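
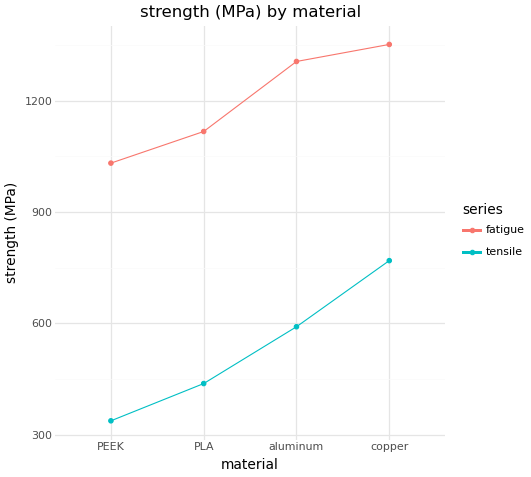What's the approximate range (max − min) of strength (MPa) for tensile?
≈ 500

Max copper ≈ 800, min PEEK ≈ 300; range ≈ 500.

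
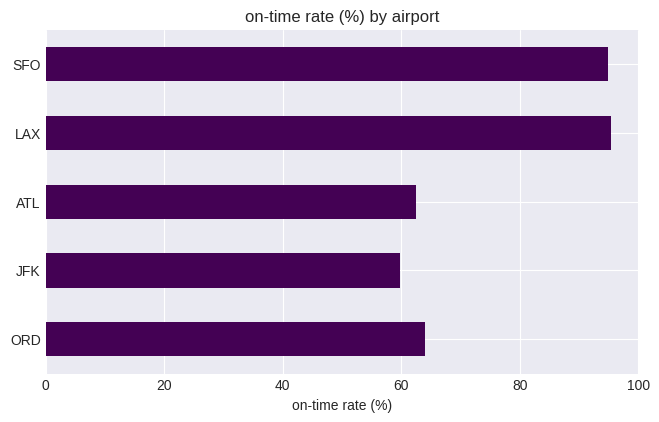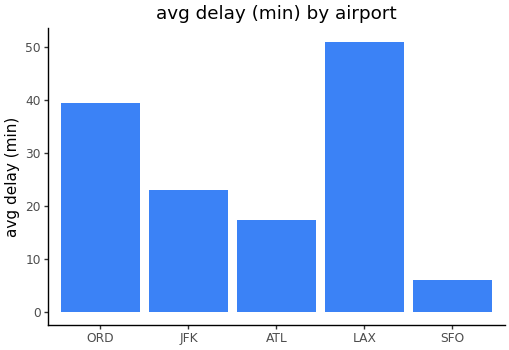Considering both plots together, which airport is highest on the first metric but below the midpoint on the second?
SFO

Chart 2 median avg delay (min) ≈ 25; below-median airports: ATL, SFO. Among those, SFO has the highest on-time rate (%) (≈ 90).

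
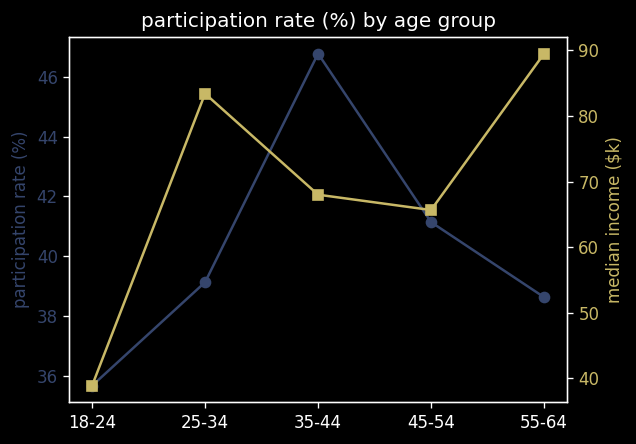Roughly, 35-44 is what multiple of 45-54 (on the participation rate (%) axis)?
≈ 1.15×

35-44 ≈ 47, 45-54 ≈ 41; 47/41 ≈ 1.15.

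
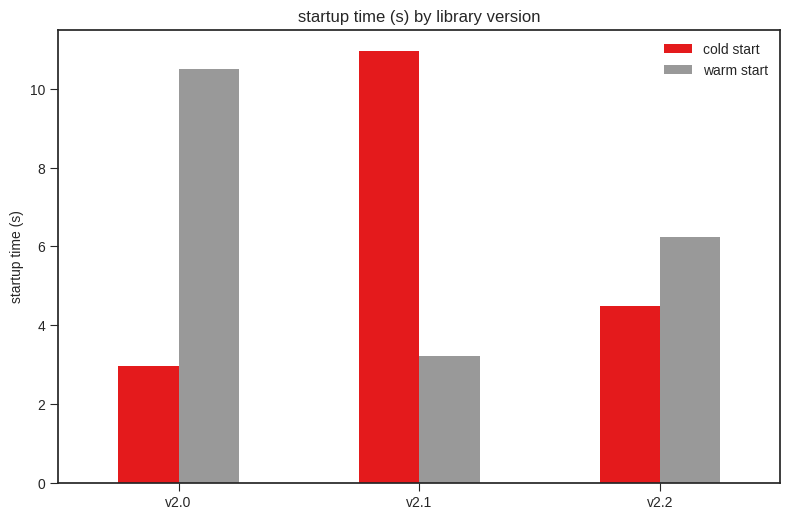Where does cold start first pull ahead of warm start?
v2.0: cold start ≈ 3 vs warm start ≈ 11 (not yet); v2.1: cold start ≈ 11 vs warm start ≈ 3 (first crossover).

v2.1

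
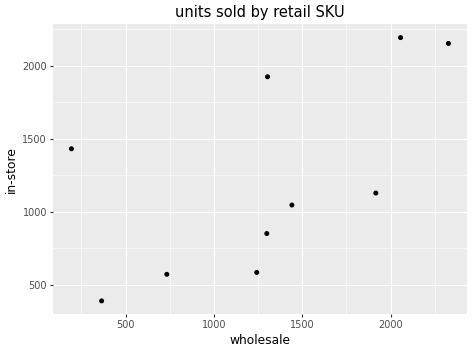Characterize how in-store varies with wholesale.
Points are positively correlated; moderate (|r| ≈ 0.6).

positive, moderate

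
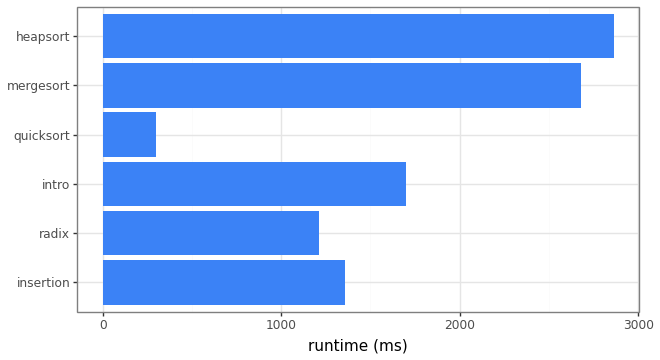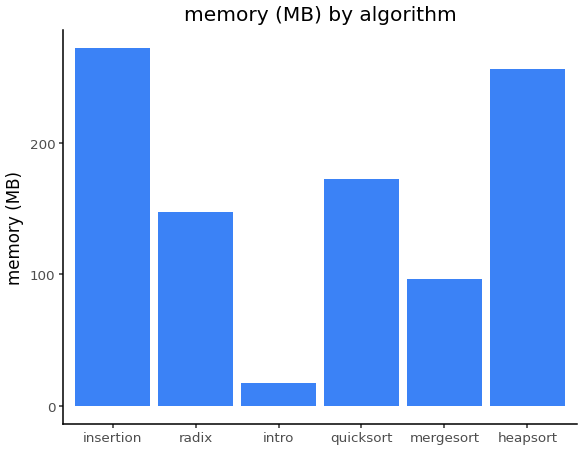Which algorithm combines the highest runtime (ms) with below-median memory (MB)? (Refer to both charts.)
Chart 2 median memory (MB) ≈ 150; below-median algorithms: radix, intro, mergesort. Among those, mergesort has the highest runtime (ms) (≈ 2500).

mergesort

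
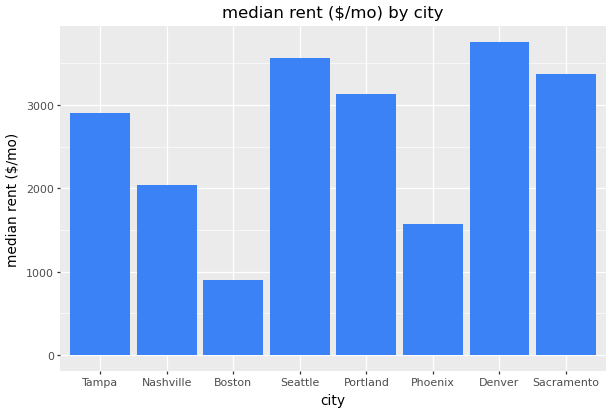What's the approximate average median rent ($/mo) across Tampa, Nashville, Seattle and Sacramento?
(3000 + 2000 + 3500 + 3500) / 4 ≈ 3000.

≈ 3000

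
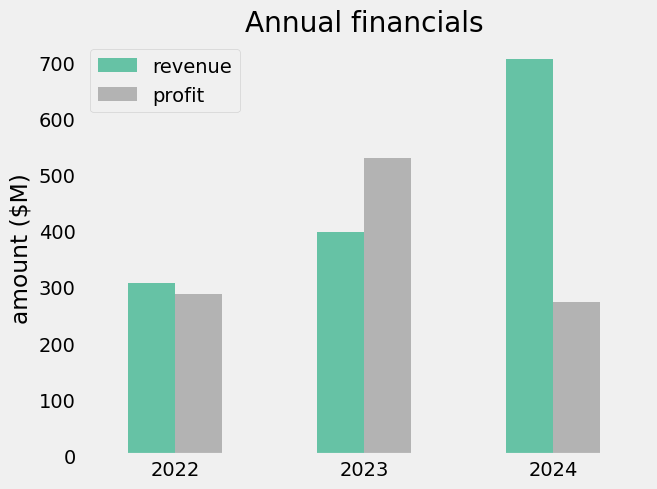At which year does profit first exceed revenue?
2022: profit ≈ 300 vs revenue ≈ 300 (not yet); 2023: profit ≈ 500 vs revenue ≈ 400 (first crossover).

2023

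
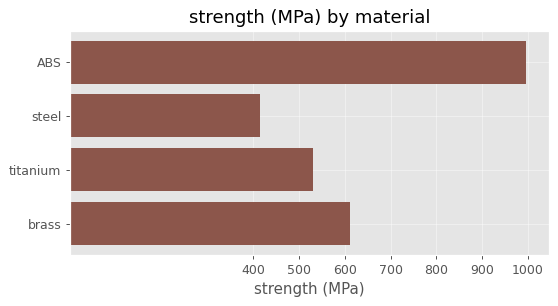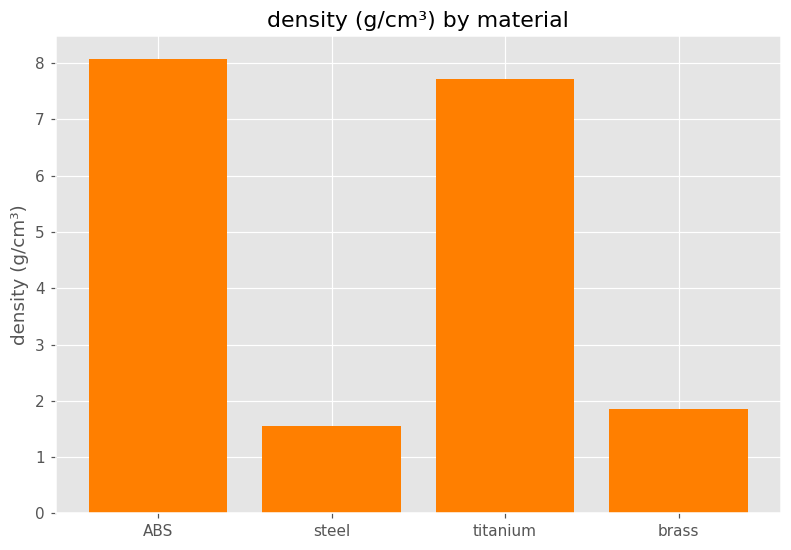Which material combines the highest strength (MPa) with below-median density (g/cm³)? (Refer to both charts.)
Chart 2 median density (g/cm³) ≈ 5; below-median materials: steel, brass. Among those, brass has the highest strength (MPa) (≈ 600).

brass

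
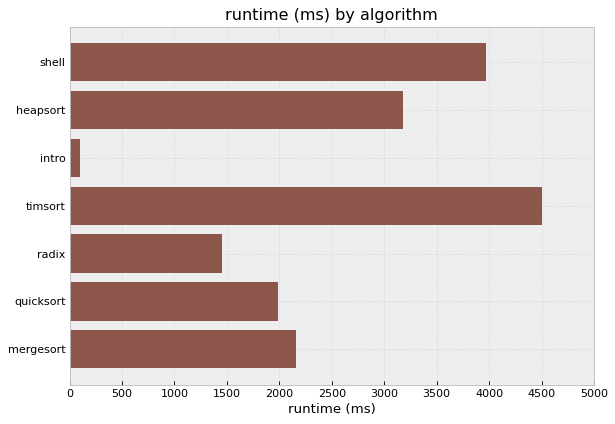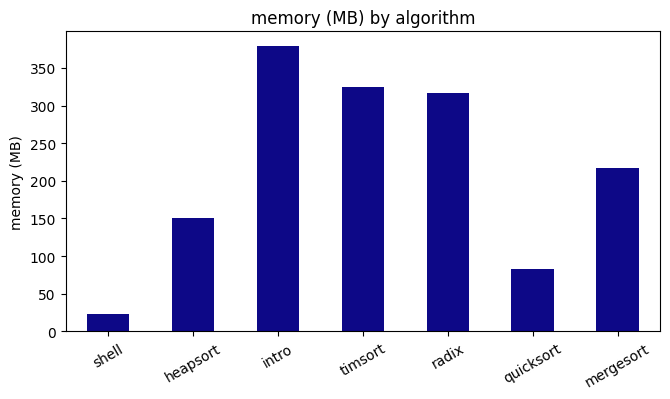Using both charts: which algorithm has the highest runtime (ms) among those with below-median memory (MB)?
shell

Chart 2 median memory (MB) ≈ 200; below-median algorithms: shell, heapsort, quicksort. Among those, shell has the highest runtime (ms) (≈ 4000).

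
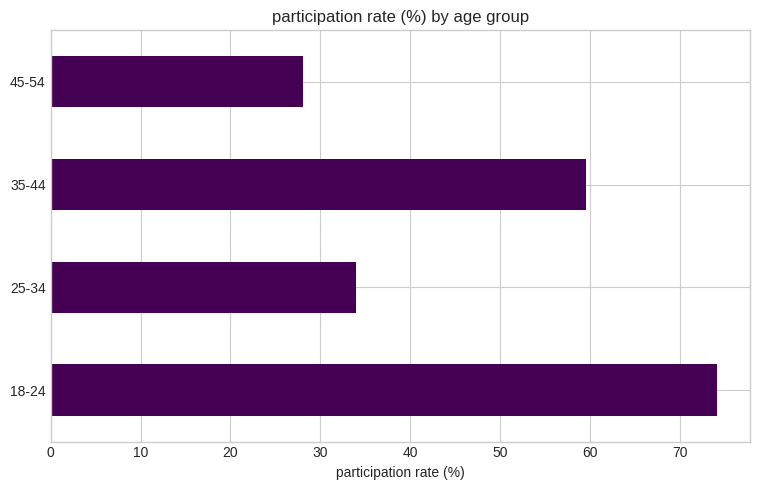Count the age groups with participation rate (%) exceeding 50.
Above 50: 18-24, 35-44.

2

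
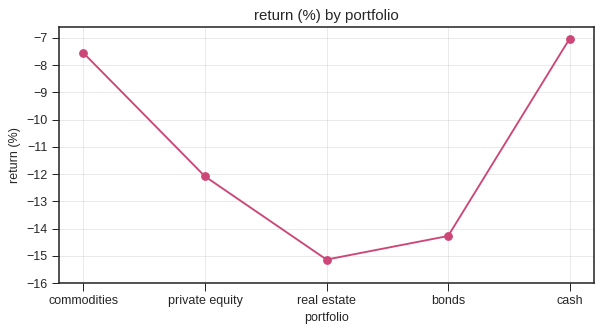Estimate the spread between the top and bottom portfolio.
Max cash ≈ -7, min real estate ≈ -15; range ≈ 8.

≈ 8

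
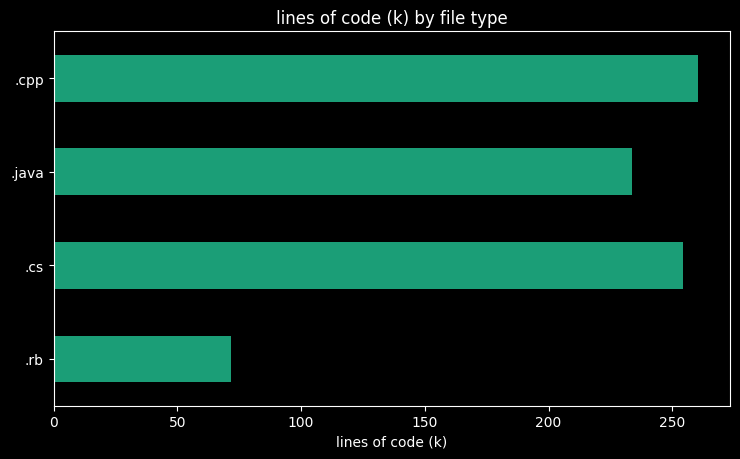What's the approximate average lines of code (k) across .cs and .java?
(250 + 225) / 2 ≈ 238.

≈ 238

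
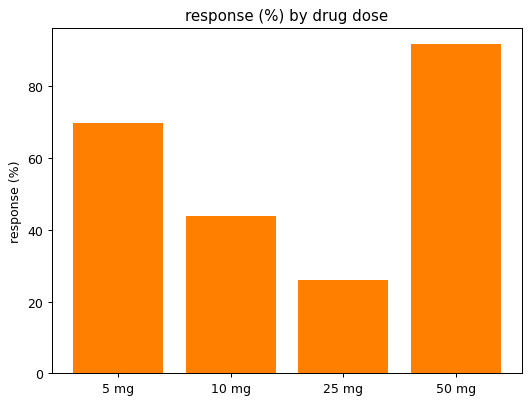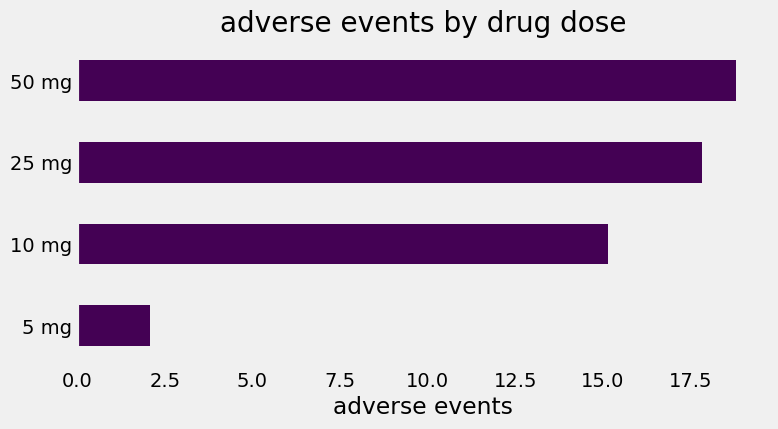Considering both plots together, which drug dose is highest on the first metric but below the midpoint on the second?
Chart 2 median adverse events ≈ 16; below-median drug doses: 5 mg, 10 mg. Among those, 5 mg has the highest response (%) (≈ 70).

5 mg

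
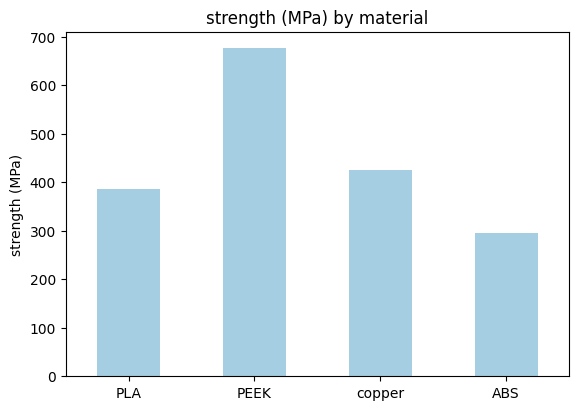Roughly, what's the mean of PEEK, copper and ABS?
≈ 467

(700 + 400 + 300) / 3 ≈ 467.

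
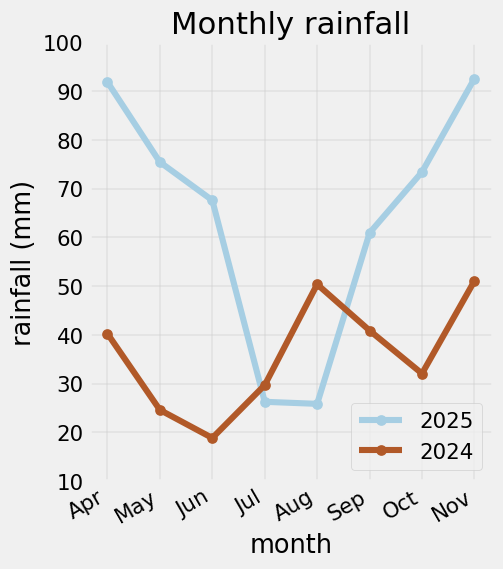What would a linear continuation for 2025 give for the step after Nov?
≈ 105

Last three: 60, 70, 90 → slope ≈ 15/step → next ≈ 105.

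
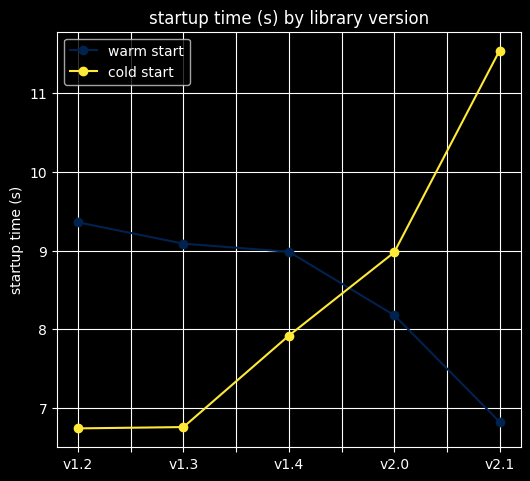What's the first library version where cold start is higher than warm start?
v2.0

v1.4: cold start ≈ 8.0 vs warm start ≈ 9.0 (not yet); v2.0: cold start ≈ 9.0 vs warm start ≈ 8.0 (first crossover).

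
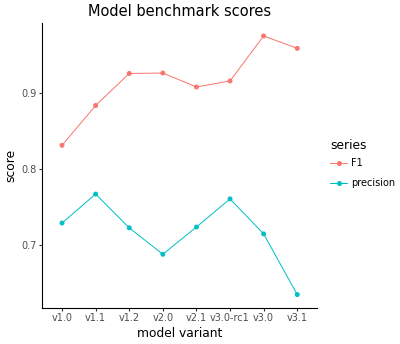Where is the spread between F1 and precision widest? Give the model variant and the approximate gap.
v3.1, ≈ 0.30

v3.1: F1 ≈ 0.95, precision ≈ 0.65 → gap ≈ 0.30. Next-largest (v3.0) is only ≈ 0.25.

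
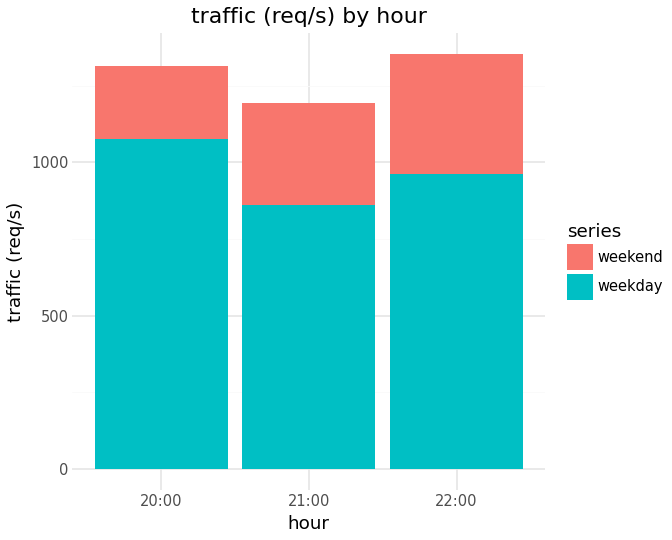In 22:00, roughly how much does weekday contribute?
weekday top ≈ 1000, bottom ≈ 0; segment ≈ 1000.

≈ 1000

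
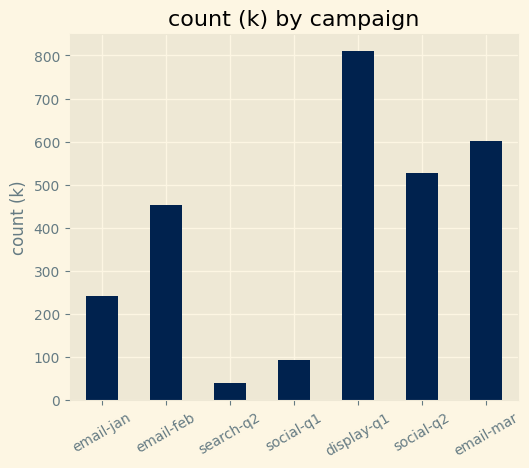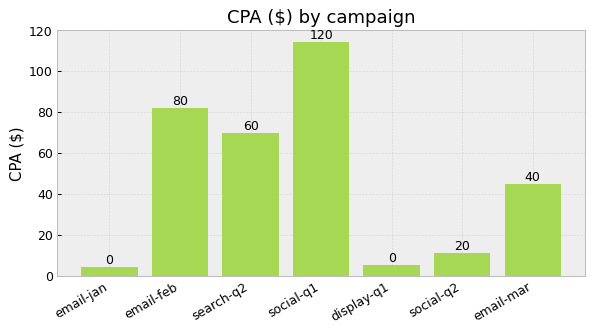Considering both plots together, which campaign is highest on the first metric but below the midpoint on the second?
Chart 2 median CPA ($) ≈ 40; below-median campaigns: email-jan, display-q1, social-q2. Among those, display-q1 has the highest count (k) (≈ 800).

display-q1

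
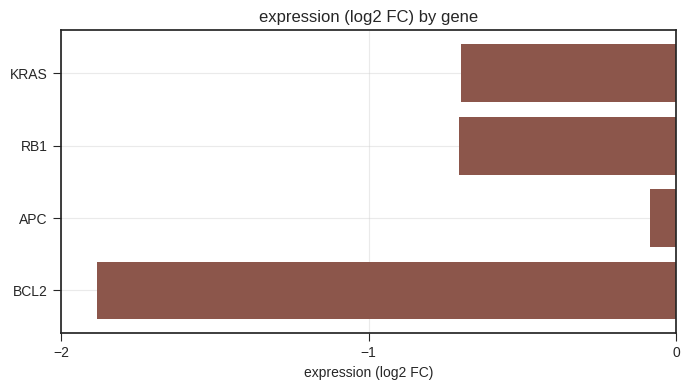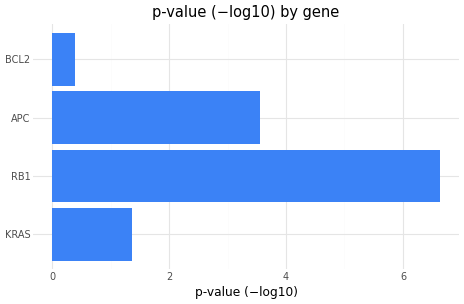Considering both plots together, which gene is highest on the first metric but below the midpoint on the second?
KRAS

Chart 2 median p-value (−log10) ≈ 2; below-median genes: KRAS, BCL2. Among those, KRAS has the highest expression (log2 FC) (≈ -1).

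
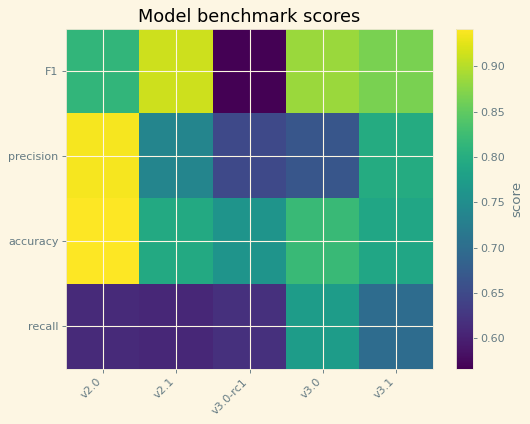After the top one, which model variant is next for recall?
Top 3 for recall: v3.0 ≈ 0.75, v3.1 ≈ 0.70, v3.0-rc1 ≈ 0.60.

v3.1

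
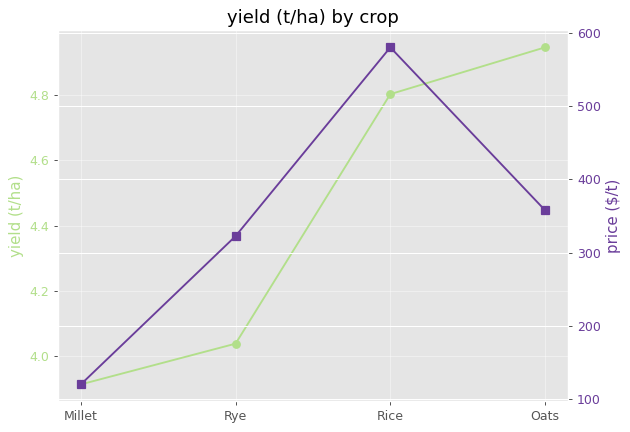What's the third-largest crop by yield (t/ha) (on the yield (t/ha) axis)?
Rye

Top 4 (on the yield (t/ha) axis): Oats ≈ 4.9, Rice ≈ 4.8, Rye ≈ 4.0, Millet ≈ 3.9.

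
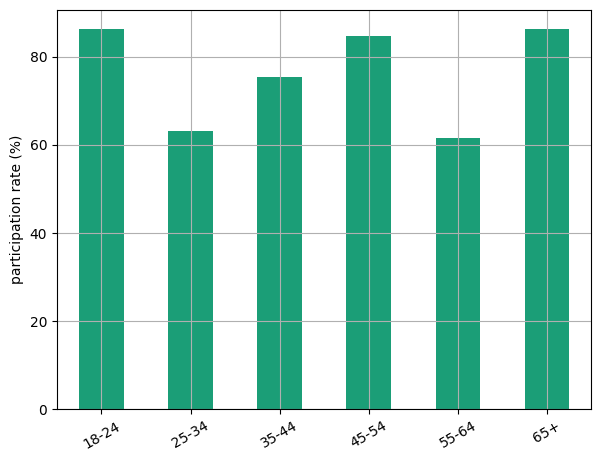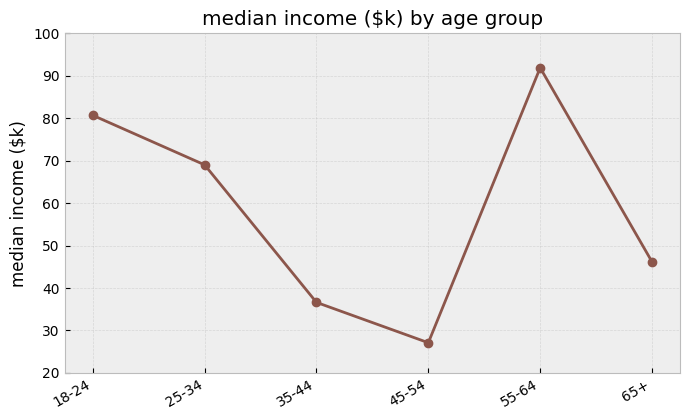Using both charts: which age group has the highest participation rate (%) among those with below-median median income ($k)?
Chart 2 median median income ($k) ≈ 60; below-median age groups: 35-44, 45-54, 65+. Among those, 65+ has the highest participation rate (%) (≈ 90).

65+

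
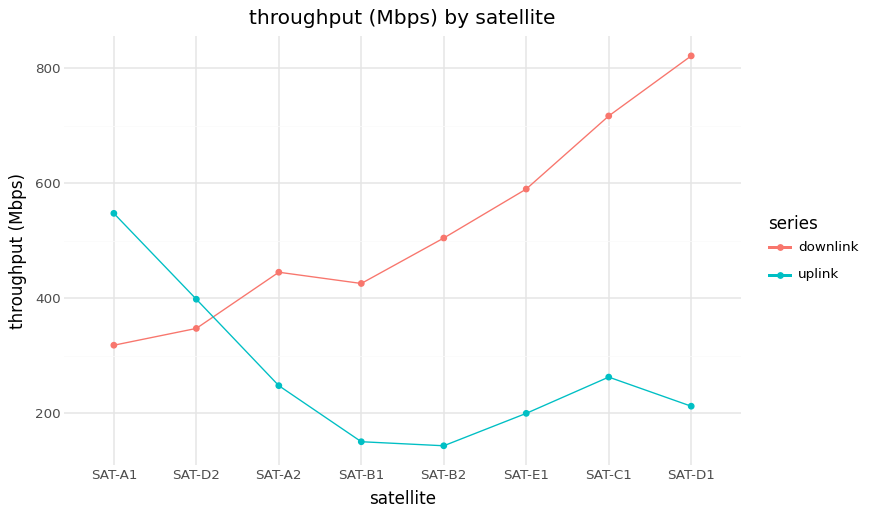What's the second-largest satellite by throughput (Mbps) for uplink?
Top 3 for uplink: SAT-A1 ≈ 500, SAT-D2 ≈ 400, SAT-C1 ≈ 300.

SAT-D2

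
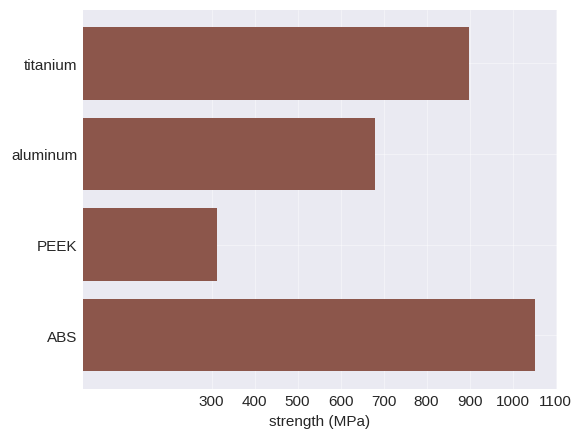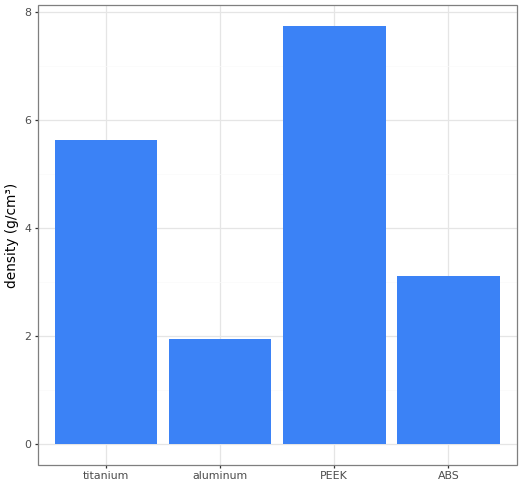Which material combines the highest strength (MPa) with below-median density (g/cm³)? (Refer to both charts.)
Chart 2 median density (g/cm³) ≈ 4; below-median materials: aluminum, ABS. Among those, ABS has the highest strength (MPa) (≈ 1100).

ABS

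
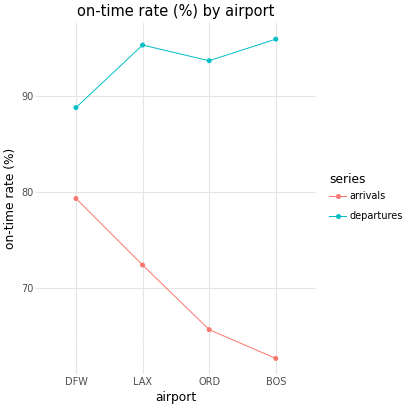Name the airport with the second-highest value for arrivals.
LAX

Top 3 for arrivals: DFW ≈ 80, LAX ≈ 70, ORD ≈ 65.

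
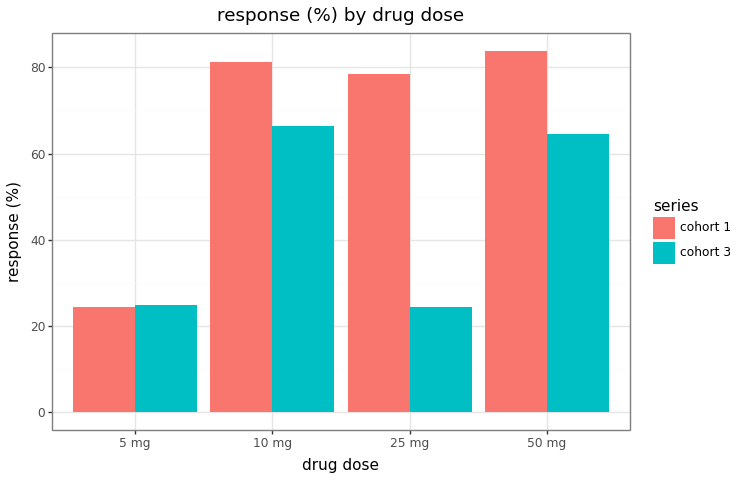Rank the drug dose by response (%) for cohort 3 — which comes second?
Top 3 for cohort 3: 10 mg ≈ 70, 50 mg ≈ 60, 5 mg ≈ 20.

50 mg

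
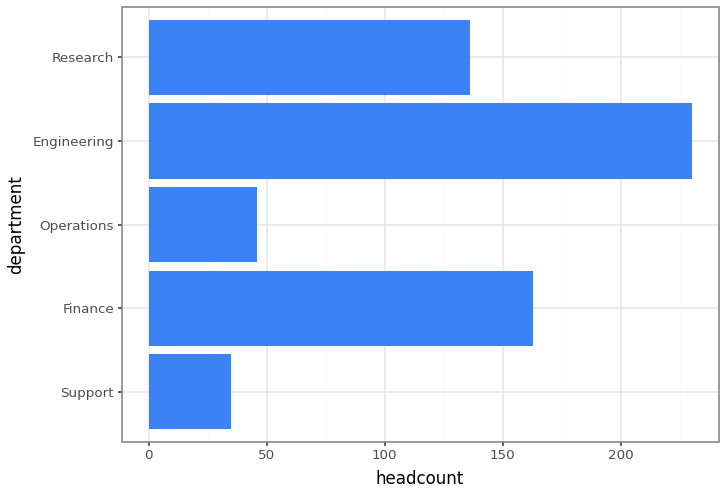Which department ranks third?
Top 4: Engineering ≈ 240, Finance ≈ 160, Research ≈ 140, Operations ≈ 40.

Research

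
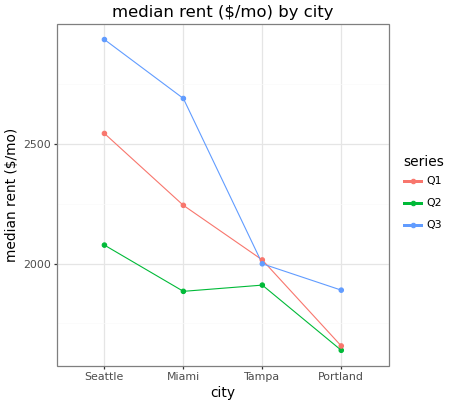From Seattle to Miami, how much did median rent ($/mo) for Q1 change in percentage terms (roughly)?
Seattle ≈ 2600, Miami ≈ 2200; (2200 − 2600) / 2600 ≈ -15.4%.

≈ -15.4%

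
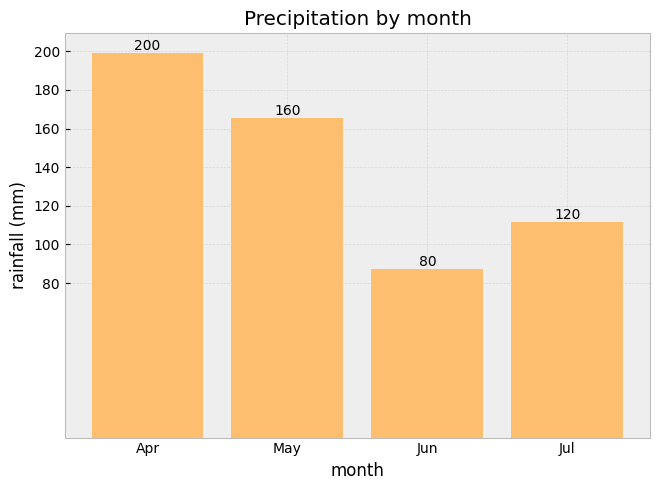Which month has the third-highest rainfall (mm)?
Top 4: Apr ≈ 200, May ≈ 160, Jul ≈ 120, Jun ≈ 80.

Jul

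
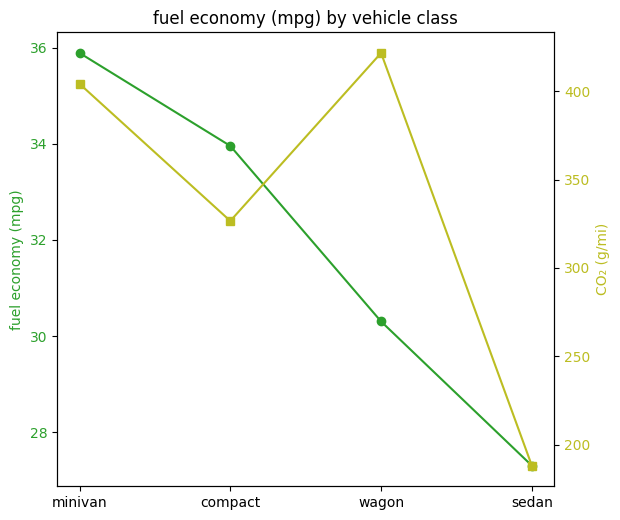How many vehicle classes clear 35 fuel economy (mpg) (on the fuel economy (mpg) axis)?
1

Above 35: minivan.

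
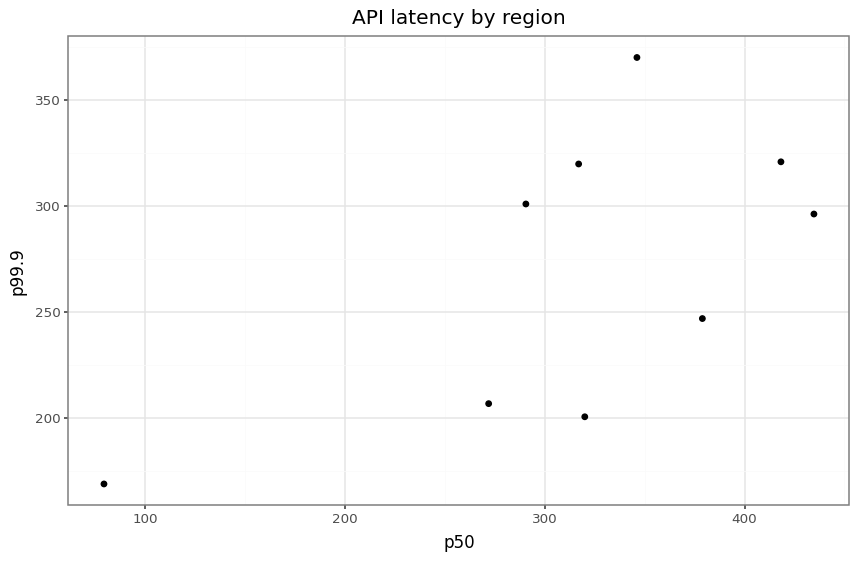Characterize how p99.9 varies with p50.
Points are positively correlated; moderate (|r| ≈ 0.6).

positive, moderate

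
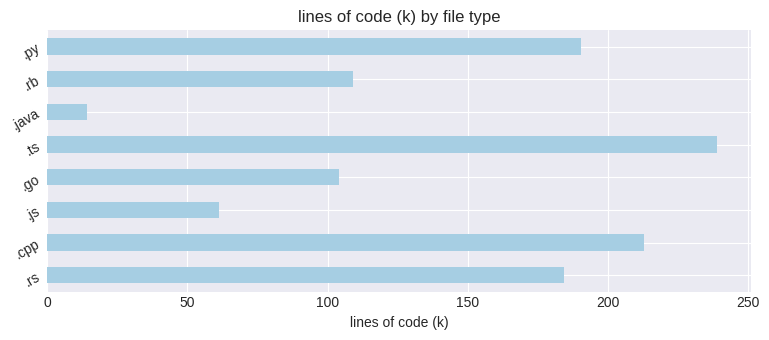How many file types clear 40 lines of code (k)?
7

Above 40: .rs, .cpp, .js, .go, .ts, .rb, .py.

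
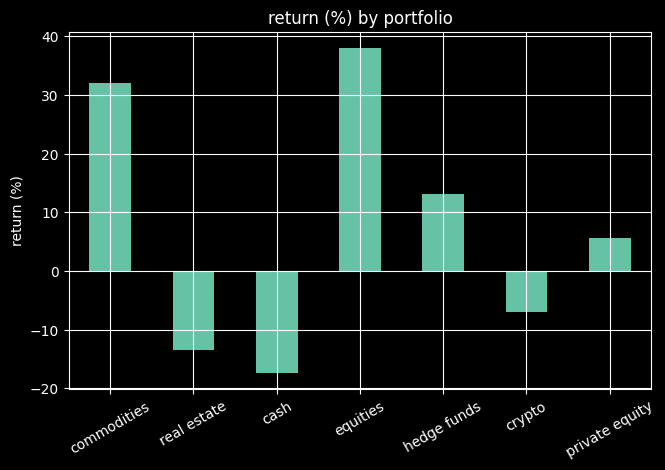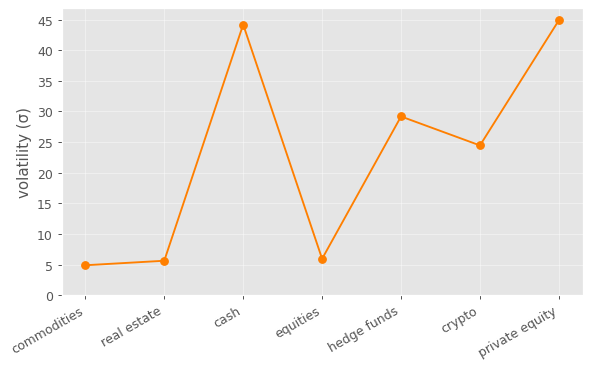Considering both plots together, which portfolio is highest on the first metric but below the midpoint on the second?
equities

Chart 2 median volatility (σ) ≈ 25; below-median portfolios: commodities, real estate, equities. Among those, equities has the highest return (%) (≈ 40).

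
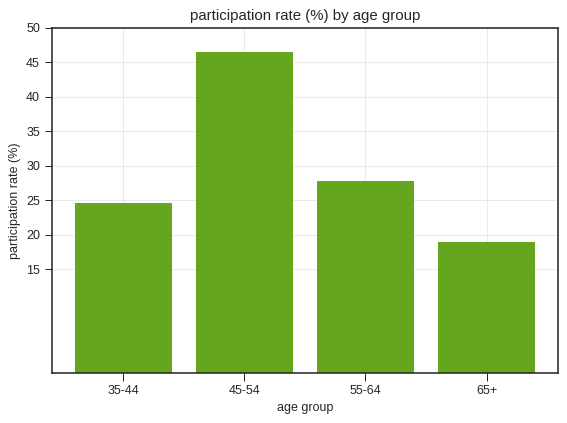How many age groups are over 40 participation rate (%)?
Above 40: 45-54.

1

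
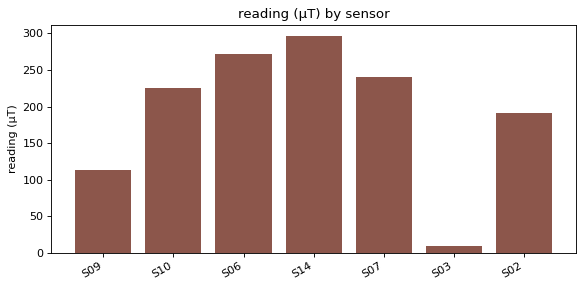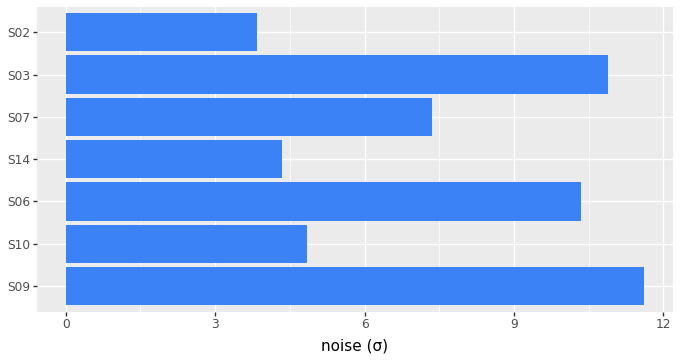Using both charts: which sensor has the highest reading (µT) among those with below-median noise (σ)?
Chart 2 median noise (σ) ≈ 8; below-median sensors: S10, S14, S02. Among those, S14 has the highest reading (µT) (≈ 300).

S14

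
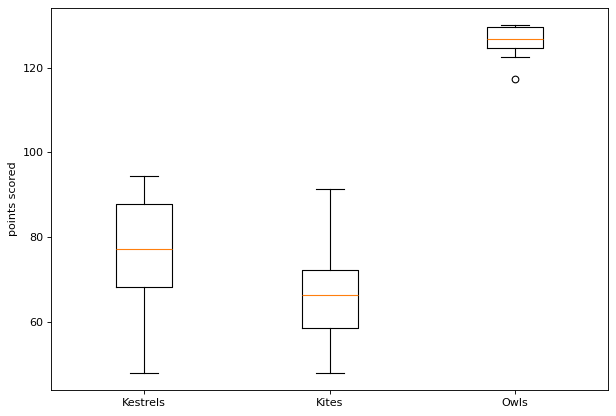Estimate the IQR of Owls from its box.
Q3 ≈ 130, Q1 ≈ 125; IQR ≈ 5.

≈ 5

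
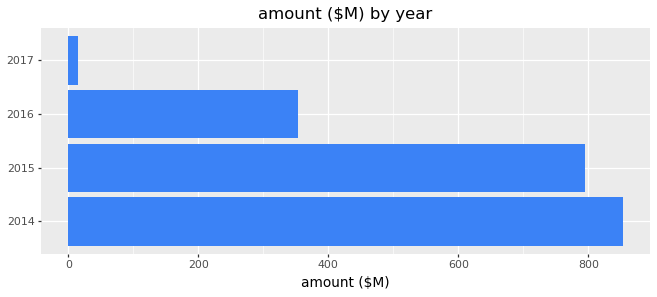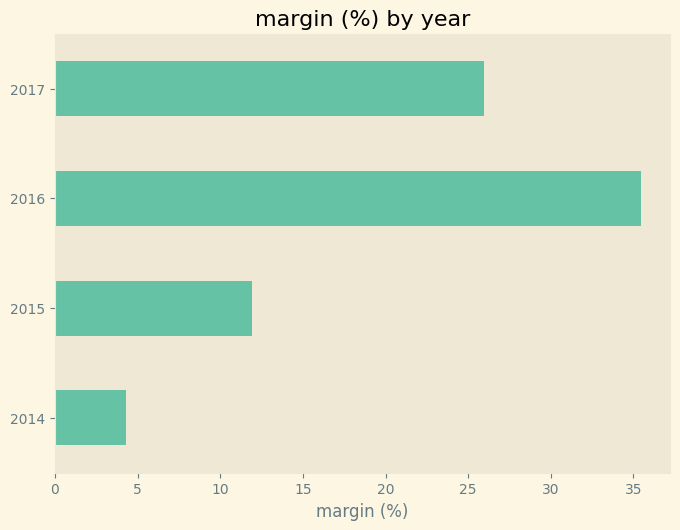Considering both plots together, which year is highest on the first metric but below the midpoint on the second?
Chart 2 median margin (%) ≈ 20; below-median years: 2014, 2015. Among those, 2014 has the highest amount ($M) (≈ 900).

2014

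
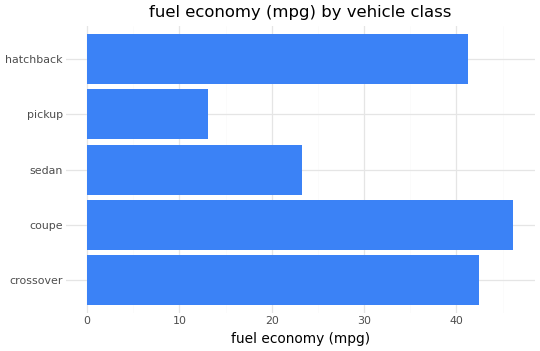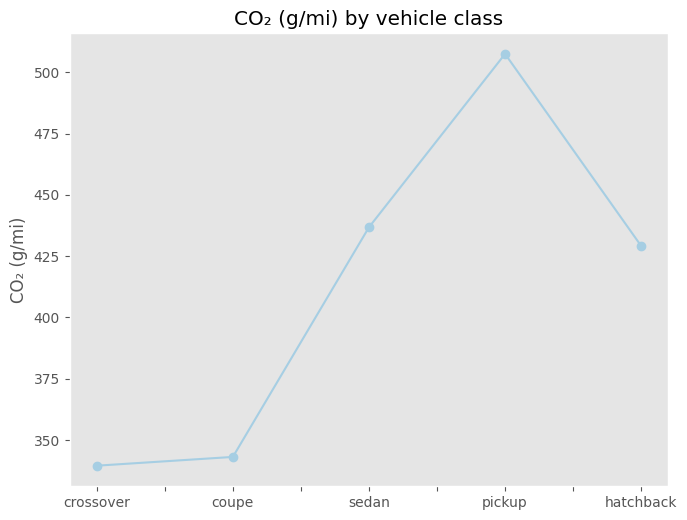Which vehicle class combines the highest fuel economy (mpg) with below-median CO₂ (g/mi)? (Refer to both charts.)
Chart 2 median CO₂ (g/mi) ≈ 450; below-median vehicle classes: crossover, coupe. Among those, coupe has the highest fuel economy (mpg) (≈ 45).

coupe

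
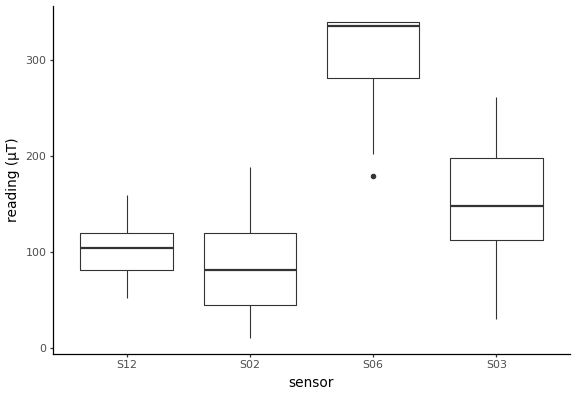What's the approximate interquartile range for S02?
Q3 ≈ 125, Q1 ≈ 50; IQR ≈ 75.

≈ 75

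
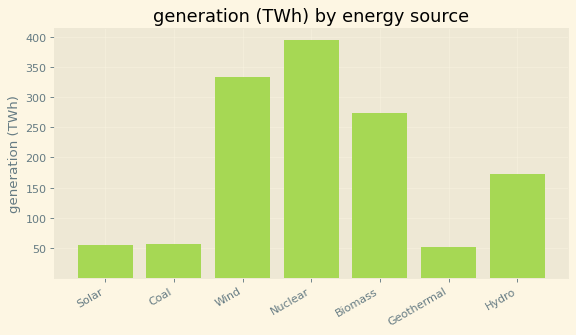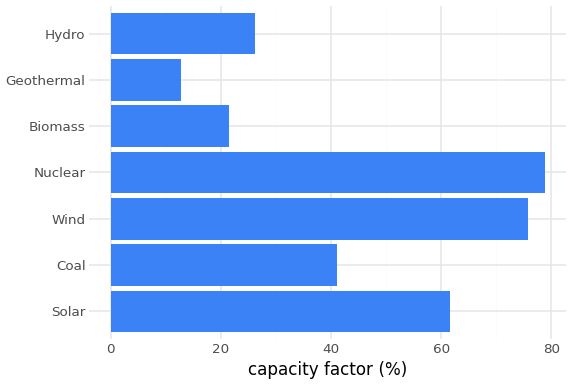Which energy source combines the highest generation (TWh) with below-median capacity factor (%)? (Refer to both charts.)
Chart 2 median capacity factor (%) ≈ 40; below-median energy sources: Biomass, Geothermal, Hydro. Among those, Biomass has the highest generation (TWh) (≈ 250).

Biomass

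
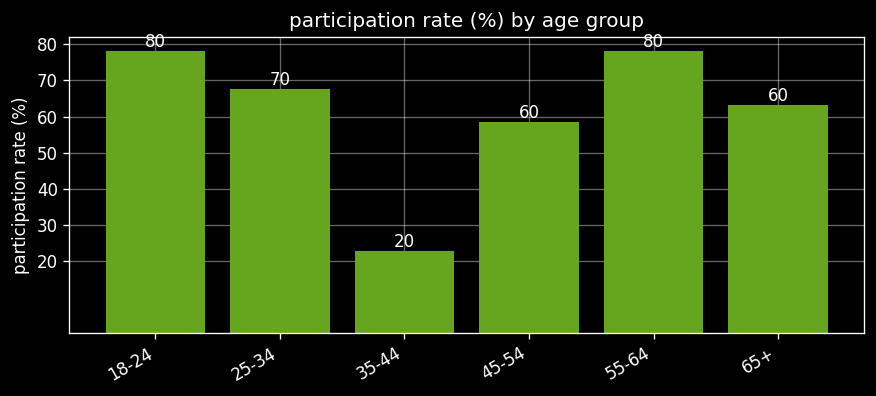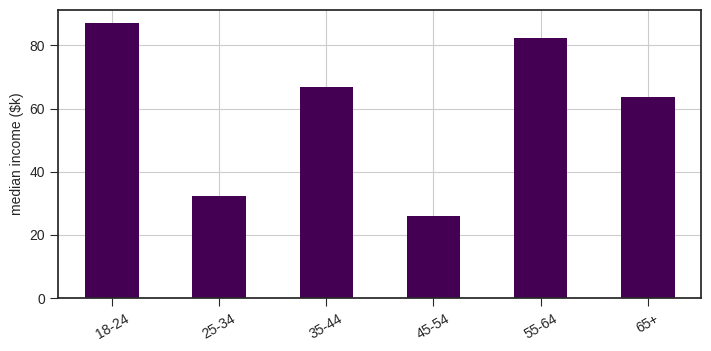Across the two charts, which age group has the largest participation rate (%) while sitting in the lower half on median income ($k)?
25-34

Chart 2 median median income ($k) ≈ 70; below-median age groups: 25-34, 45-54, 65+. Among those, 25-34 has the highest participation rate (%) (≈ 70).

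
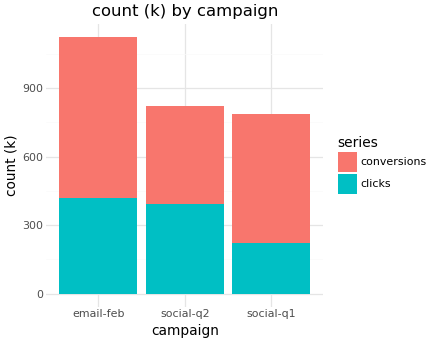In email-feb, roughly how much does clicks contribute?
clicks top ≈ 400, bottom ≈ 0; segment ≈ 400.

≈ 400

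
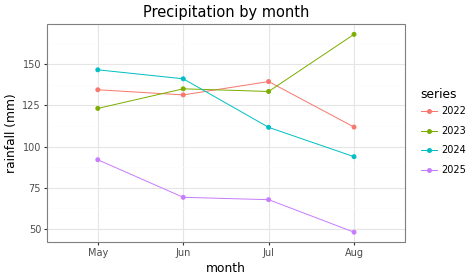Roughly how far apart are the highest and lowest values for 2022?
Max Jul ≈ 140, min Aug ≈ 110; range ≈ 30.

≈ 30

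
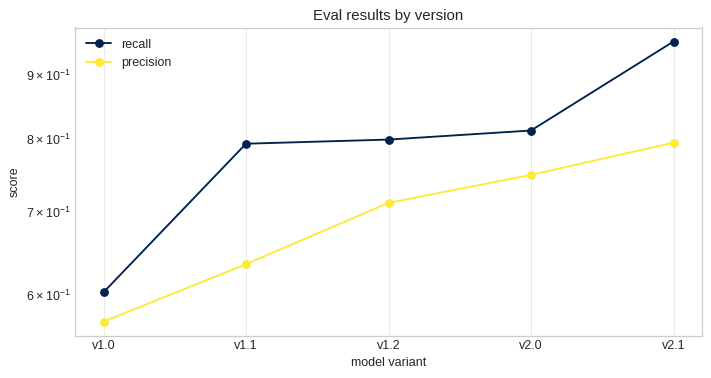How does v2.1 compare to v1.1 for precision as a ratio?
≈ 1.23×

v2.1 ≈ 0.80, v1.1 ≈ 0.65; 0.80/0.65 ≈ 1.23.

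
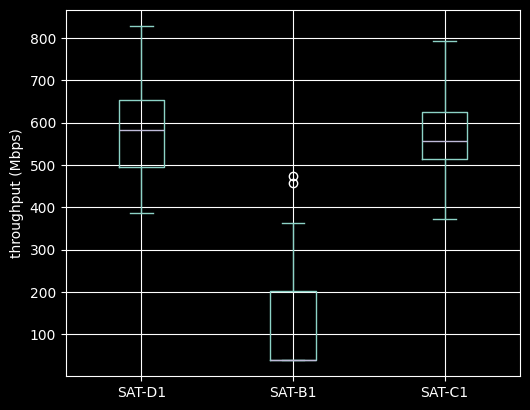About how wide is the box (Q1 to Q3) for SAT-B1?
≈ 150

Q3 ≈ 200, Q1 ≈ 50; IQR ≈ 150.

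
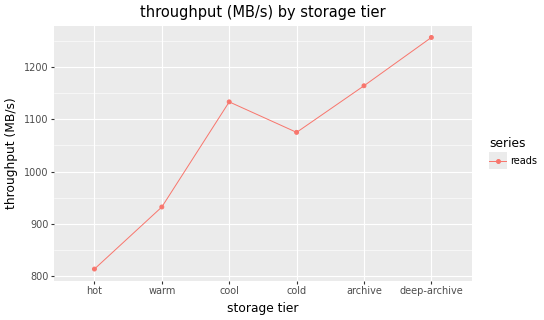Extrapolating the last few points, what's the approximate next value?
Last three: 1100, 1150, 1250 → slope ≈ 75/step → next ≈ 1325.

≈ 1325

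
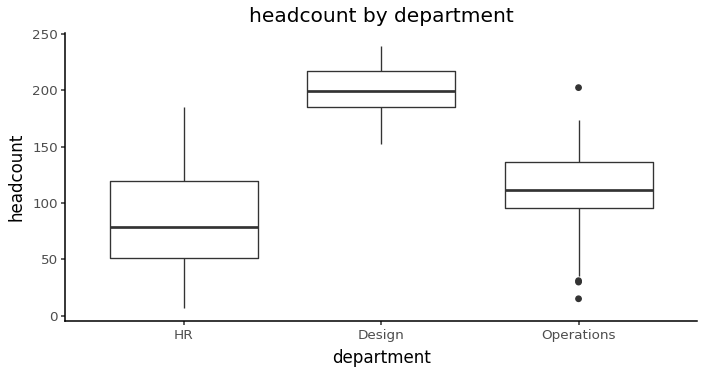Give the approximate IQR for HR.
≈ 70

Q3 ≈ 120, Q1 ≈ 50; IQR ≈ 70.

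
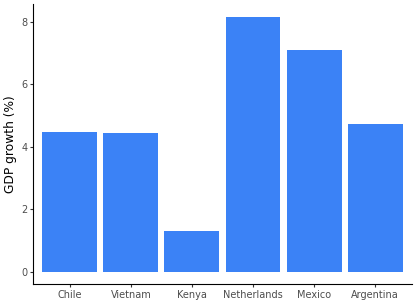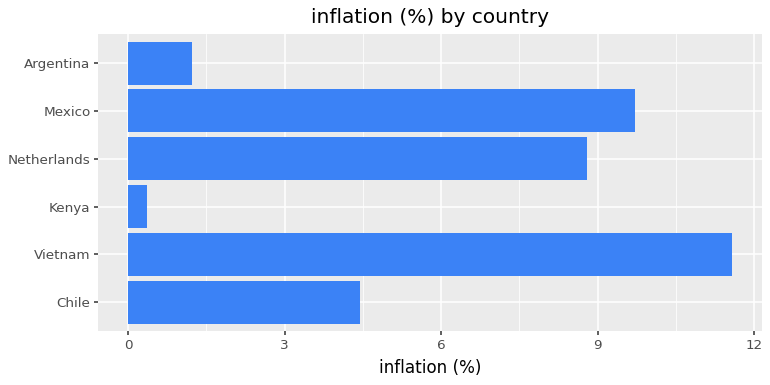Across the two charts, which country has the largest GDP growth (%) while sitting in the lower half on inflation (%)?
Argentina

Chart 2 median inflation (%) ≈ 6; below-median countries: Chile, Kenya, Argentina. Among those, Argentina has the highest GDP growth (%) (≈ 5).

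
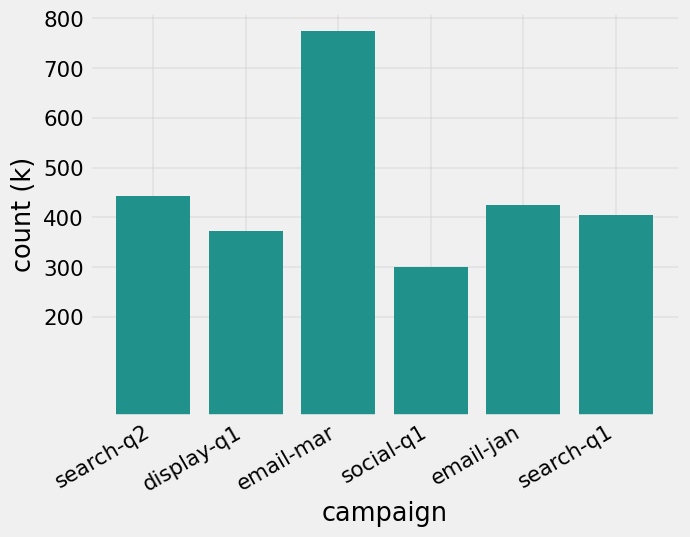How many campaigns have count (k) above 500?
Above 500: email-mar.

1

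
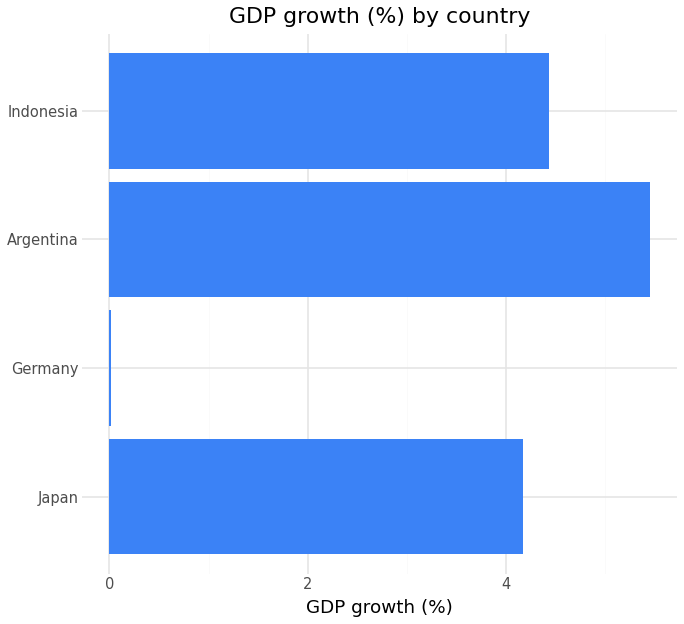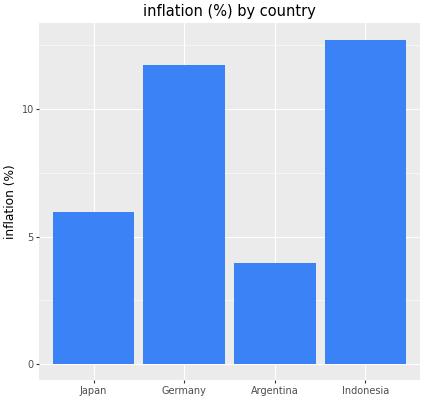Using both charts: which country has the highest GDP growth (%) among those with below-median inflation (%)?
Argentina

Chart 2 median inflation (%) ≈ 8; below-median countries: Japan, Argentina. Among those, Argentina has the highest GDP growth (%) (≈ 5.5).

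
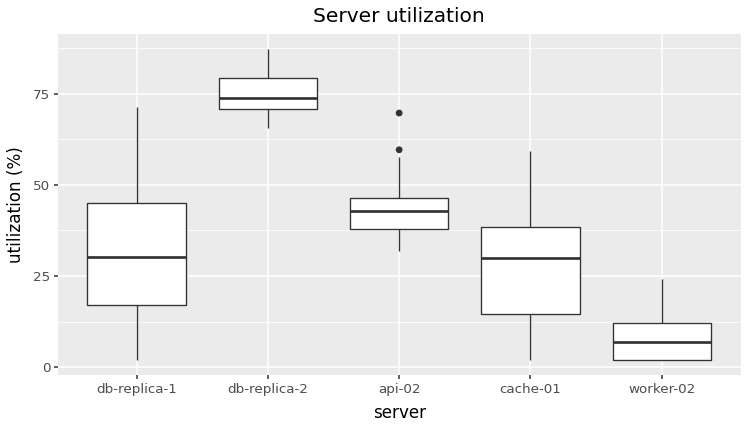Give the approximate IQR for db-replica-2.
Q3 ≈ 80, Q1 ≈ 70; IQR ≈ 10.

≈ 10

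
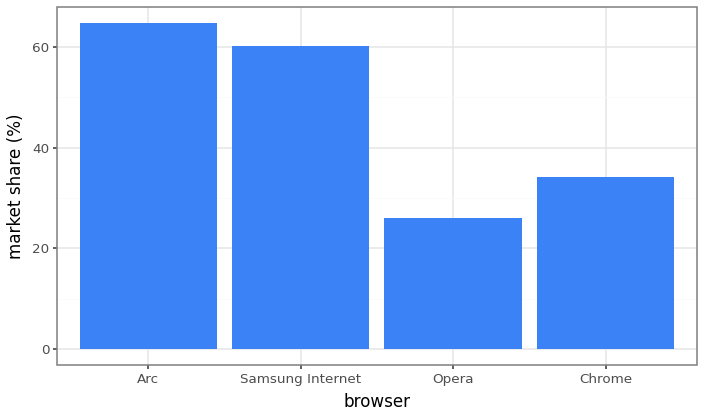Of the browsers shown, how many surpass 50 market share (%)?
Above 50: Arc, Samsung Internet.

2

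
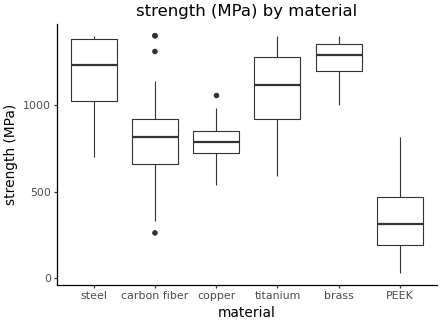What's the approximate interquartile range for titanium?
Q3 ≈ 1300, Q1 ≈ 900; IQR ≈ 400.

≈ 400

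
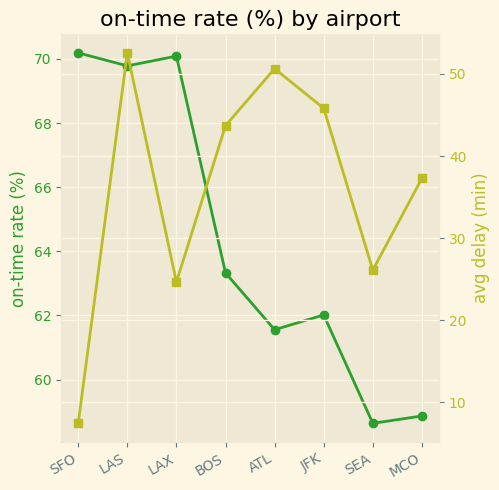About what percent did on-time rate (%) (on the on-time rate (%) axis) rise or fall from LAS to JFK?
≈ -11.4%

LAS ≈ 70, JFK ≈ 62; (62 − 70) / 70 ≈ -11.4%.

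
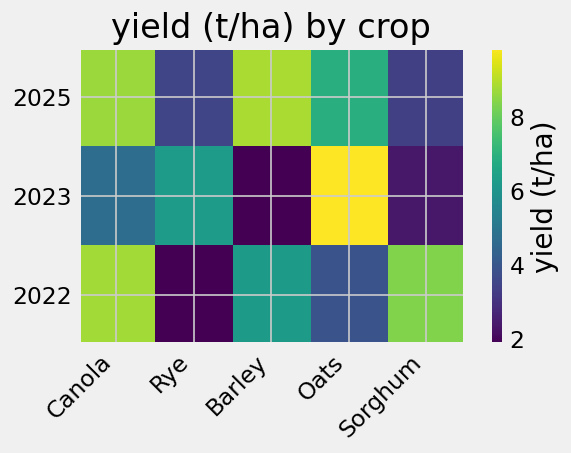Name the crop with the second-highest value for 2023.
Rye

Top 3 for 2023: Oats ≈ 10, Rye ≈ 6, Canola ≈ 5.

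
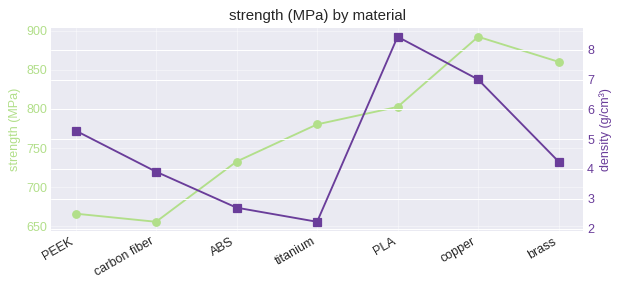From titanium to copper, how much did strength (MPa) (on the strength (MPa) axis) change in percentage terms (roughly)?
≈ +15.4%

titanium ≈ 780, copper ≈ 900; (900 − 780) / 780 ≈ +15.4%.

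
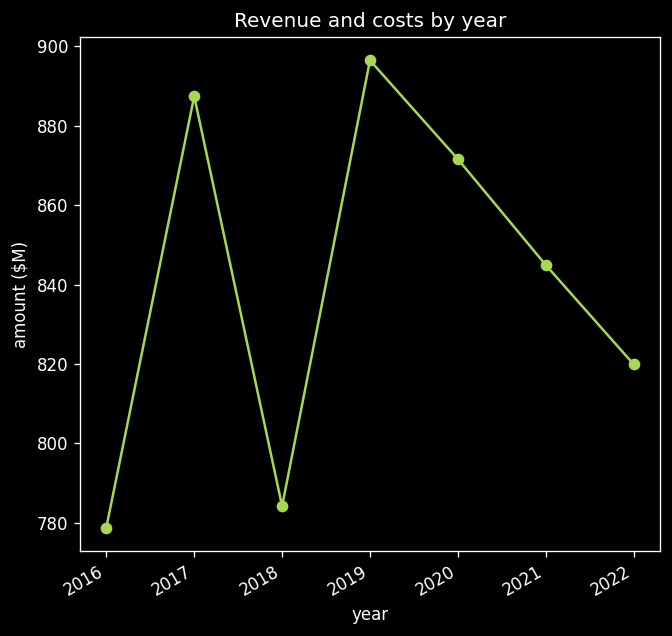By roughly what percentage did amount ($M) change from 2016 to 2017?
≈ +14.1%

2016 ≈ 780, 2017 ≈ 890; (890 − 780) / 780 ≈ +14.1%.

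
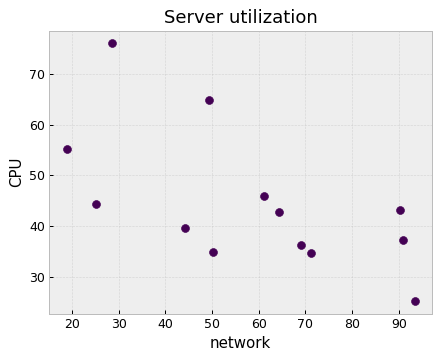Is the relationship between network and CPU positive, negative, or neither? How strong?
negative, moderate

Points are negatively correlated; moderate (|r| ≈ 0.6).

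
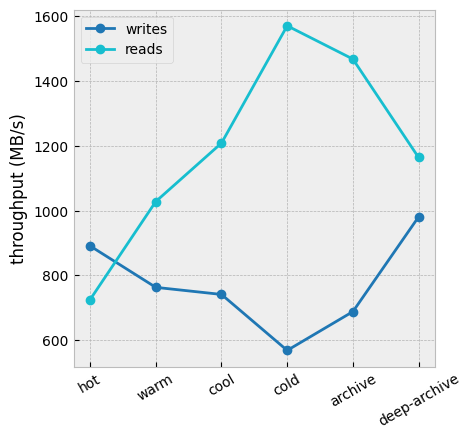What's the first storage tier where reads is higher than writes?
warm

hot: reads ≈ 700 vs writes ≈ 900 (not yet); warm: reads ≈ 1000 vs writes ≈ 800 (first crossover).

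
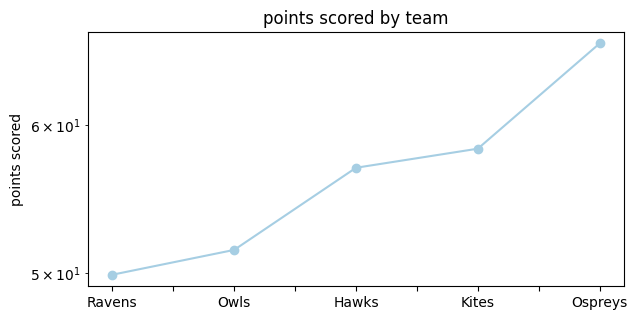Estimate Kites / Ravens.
Kites ≈ 58, Ravens ≈ 50; 58/50 ≈ 1.16.

≈ 1.16×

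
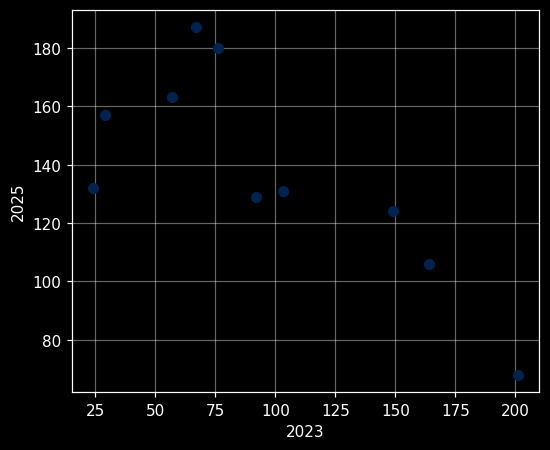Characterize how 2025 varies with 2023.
negative, strong

Points are negatively correlated; strong (|r| ≈ 0.8).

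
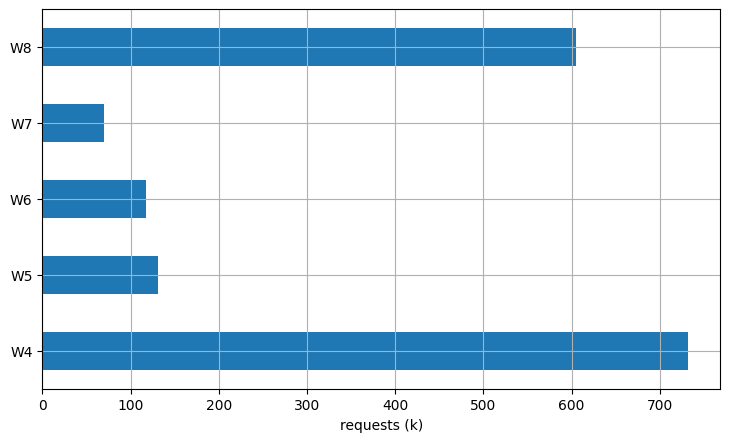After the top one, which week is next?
Top 3: W4 ≈ 700, W8 ≈ 600, W5 ≈ 100.

W8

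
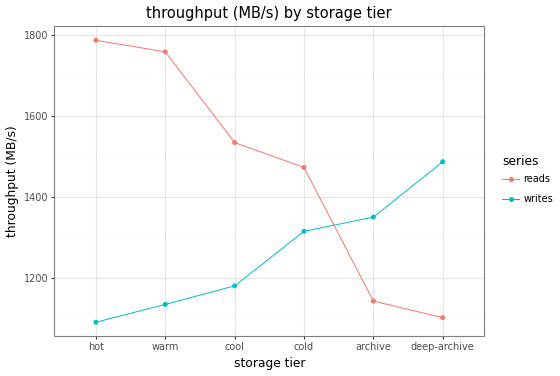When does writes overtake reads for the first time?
cold: writes ≈ 1300 vs reads ≈ 1500 (not yet); archive: writes ≈ 1400 vs reads ≈ 1100 (first crossover).

archive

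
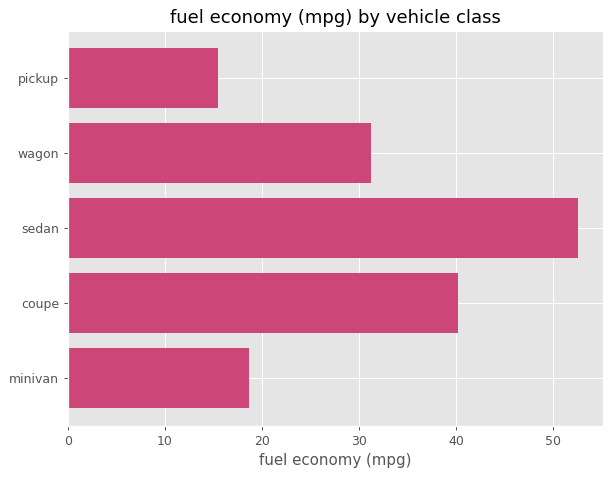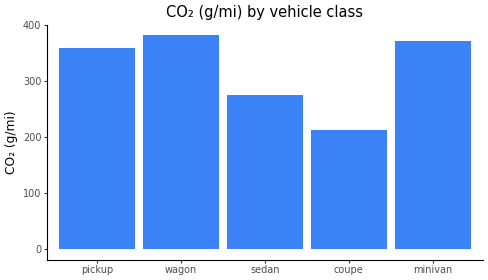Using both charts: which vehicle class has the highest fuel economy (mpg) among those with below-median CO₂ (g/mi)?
sedan

Chart 2 median CO₂ (g/mi) ≈ 350; below-median vehicle classes: sedan, coupe. Among those, sedan has the highest fuel economy (mpg) (≈ 55).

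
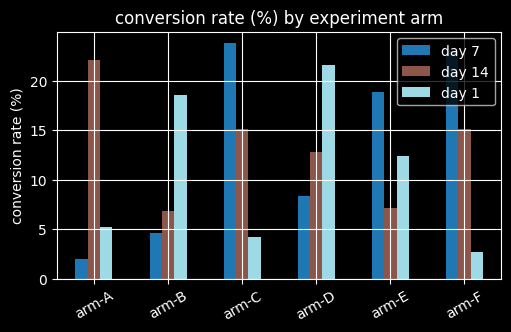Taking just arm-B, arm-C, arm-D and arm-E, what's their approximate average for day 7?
(4 + 24 + 8 + 18) / 4 ≈ 14.

≈ 14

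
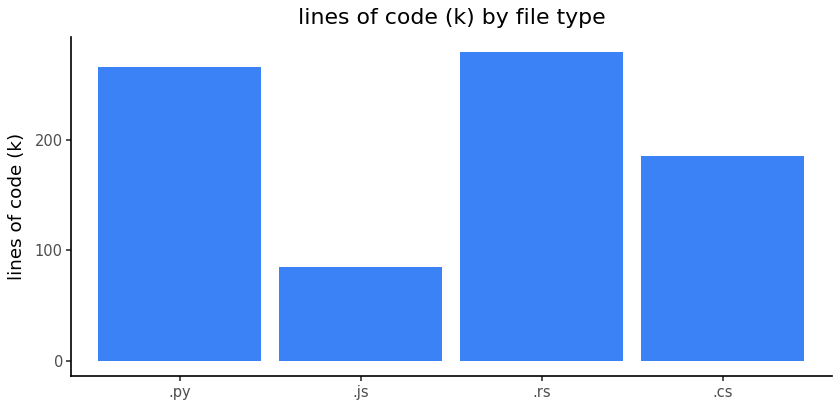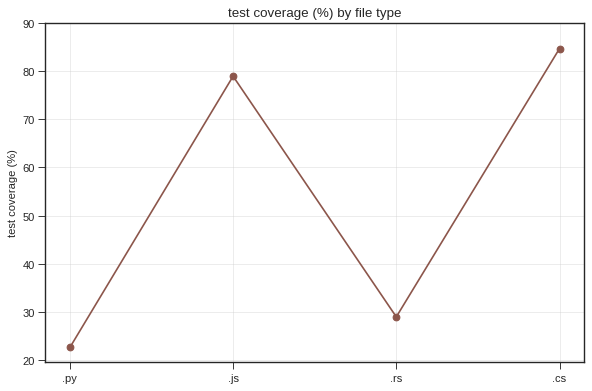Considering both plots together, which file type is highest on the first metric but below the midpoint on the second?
Chart 2 median test coverage (%) ≈ 50; below-median file types: .py, .rs. Among those, .rs has the highest lines of code (k) (≈ 300).

.rs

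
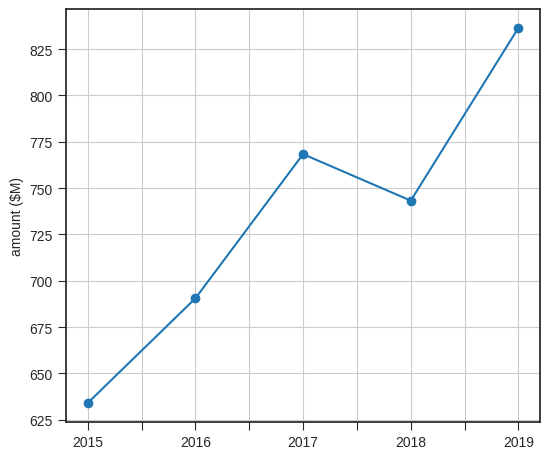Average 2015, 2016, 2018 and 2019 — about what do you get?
≈ 730

(640 + 700 + 740 + 840) / 4 ≈ 730.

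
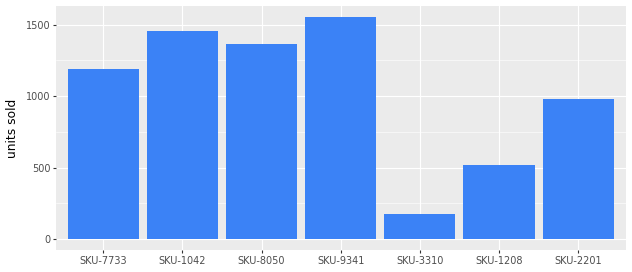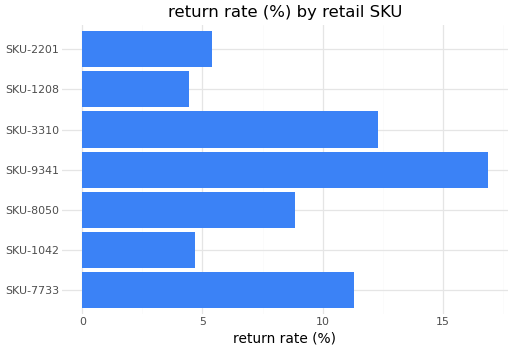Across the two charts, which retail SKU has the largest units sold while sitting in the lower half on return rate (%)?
SKU-1042

Chart 2 median return rate (%) ≈ 8; below-median retail SKUs: SKU-1042, SKU-1208, SKU-2201. Among those, SKU-1042 has the highest units sold (≈ 1400).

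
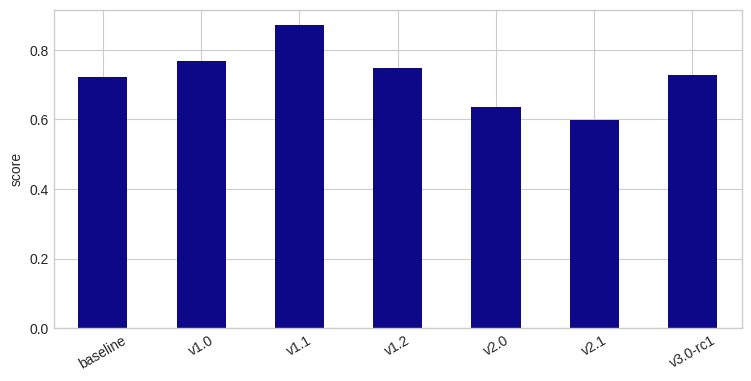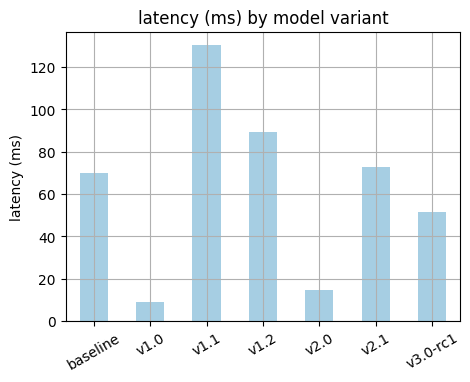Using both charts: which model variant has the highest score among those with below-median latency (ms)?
Chart 2 median latency (ms) ≈ 60; below-median model variants: v1.0, v2.0, v3.0-rc1. Among those, v1.0 has the highest score (≈ 0.8).

v1.0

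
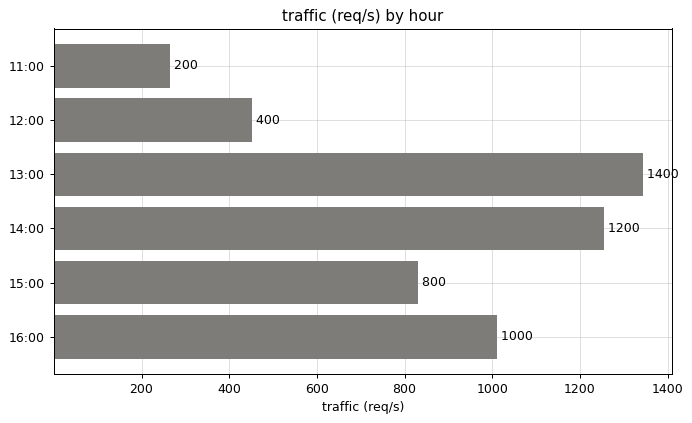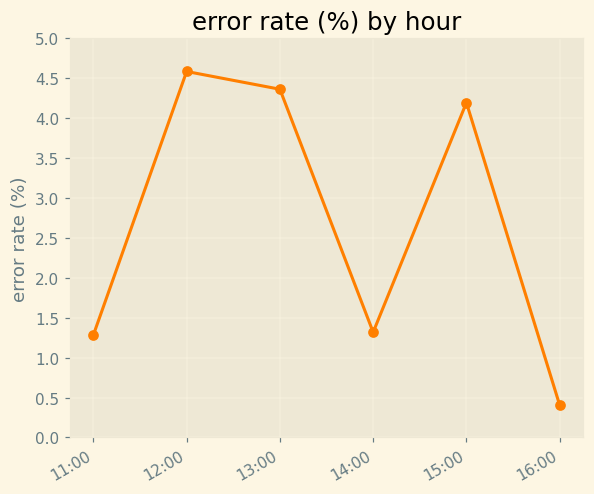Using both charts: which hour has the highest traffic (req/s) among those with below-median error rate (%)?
Chart 2 median error rate (%) ≈ 3; below-median hours: 11:00, 14:00, 16:00. Among those, 14:00 has the highest traffic (req/s) (≈ 1200).

14:00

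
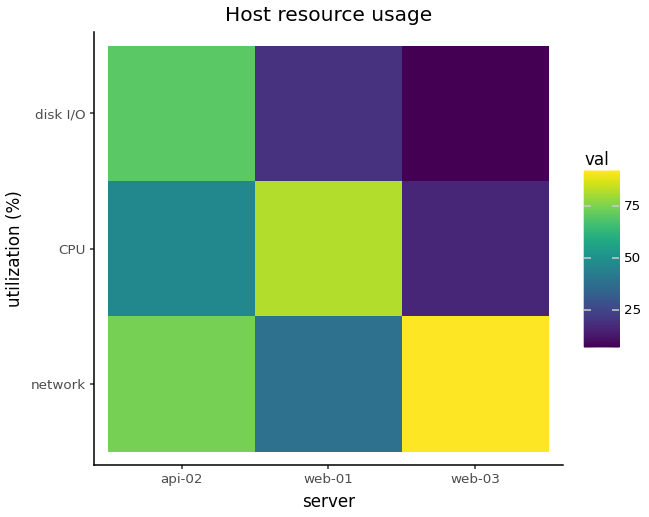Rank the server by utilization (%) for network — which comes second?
api-02

Top 3 for network: web-03 ≈ 90, api-02 ≈ 70, web-01 ≈ 40.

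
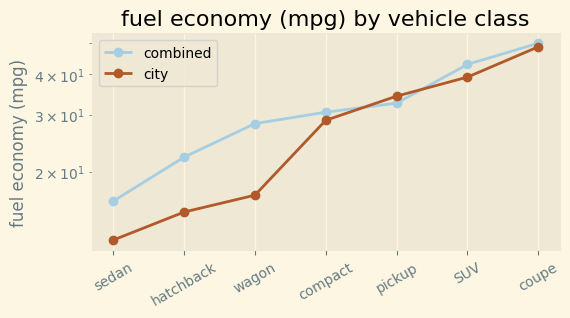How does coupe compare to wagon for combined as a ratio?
≈ 1.67×

coupe ≈ 50, wagon ≈ 30; 50/30 ≈ 1.67.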